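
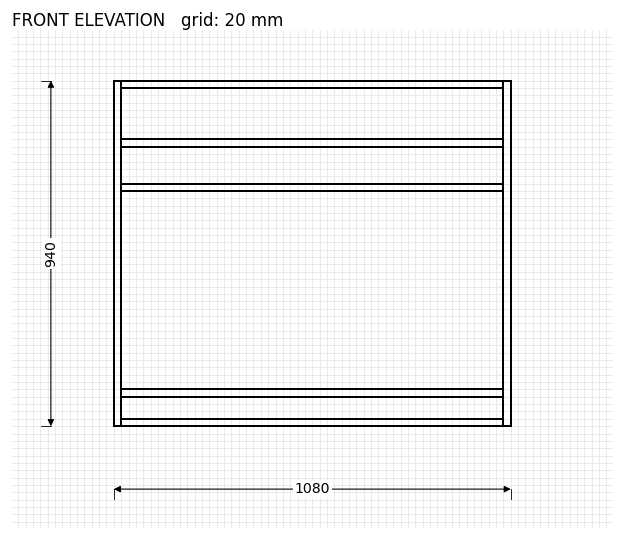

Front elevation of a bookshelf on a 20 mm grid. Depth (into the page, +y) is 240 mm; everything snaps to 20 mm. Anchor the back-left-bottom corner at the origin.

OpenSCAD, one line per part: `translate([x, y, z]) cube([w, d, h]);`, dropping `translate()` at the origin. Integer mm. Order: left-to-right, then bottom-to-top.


cube([20, 240, 940]);
translate([20, 0, 0]) cube([1040, 240, 20]);
translate([20, 0, 80]) cube([1040, 240, 20]);
translate([20, 0, 640]) cube([1040, 240, 20]);
translate([20, 0, 760]) cube([1040, 240, 20]);
translate([20, 0, 920]) cube([1040, 240, 20]);
translate([1060, 0, 0]) cube([20, 240, 940]);


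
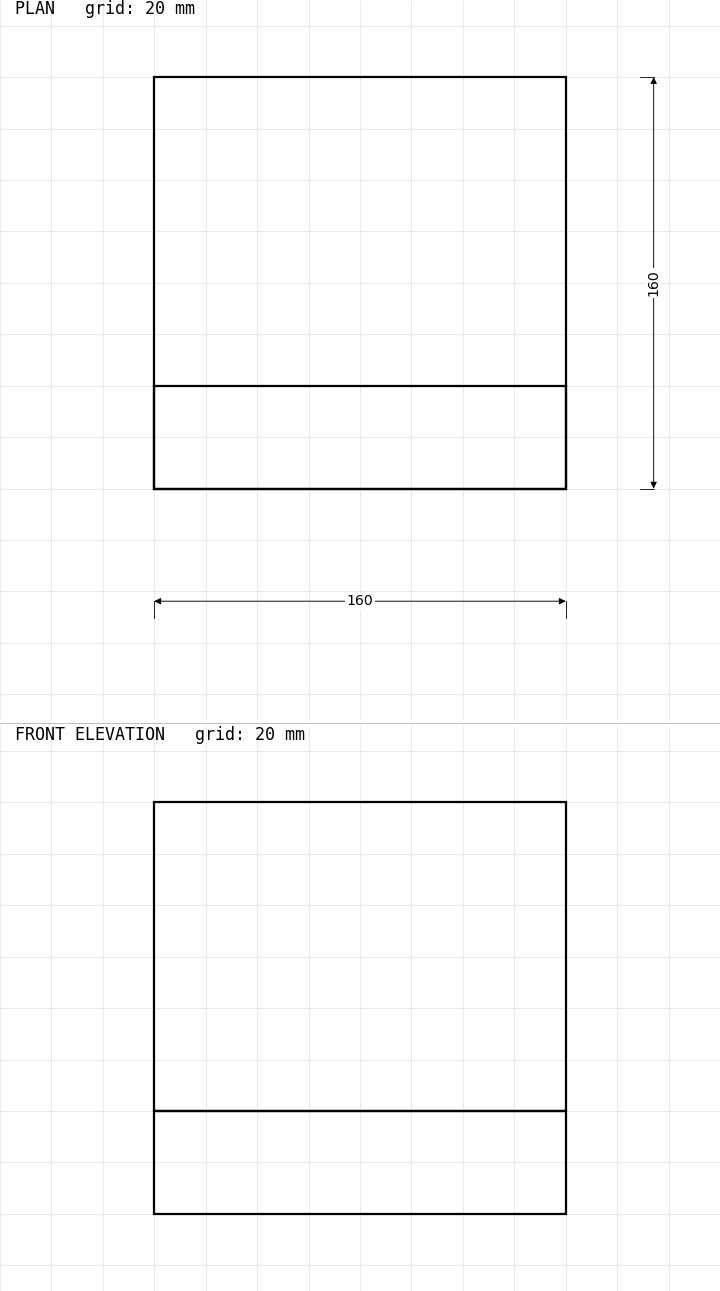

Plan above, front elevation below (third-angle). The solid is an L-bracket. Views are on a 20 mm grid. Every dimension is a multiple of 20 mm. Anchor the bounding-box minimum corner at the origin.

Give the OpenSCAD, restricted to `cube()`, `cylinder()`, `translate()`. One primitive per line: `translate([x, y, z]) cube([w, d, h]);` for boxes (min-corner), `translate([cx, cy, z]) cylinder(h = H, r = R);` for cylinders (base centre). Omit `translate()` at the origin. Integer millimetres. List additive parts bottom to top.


cube([160, 160, 40]);
translate([0, 0, 40]) cube([160, 40, 120]);


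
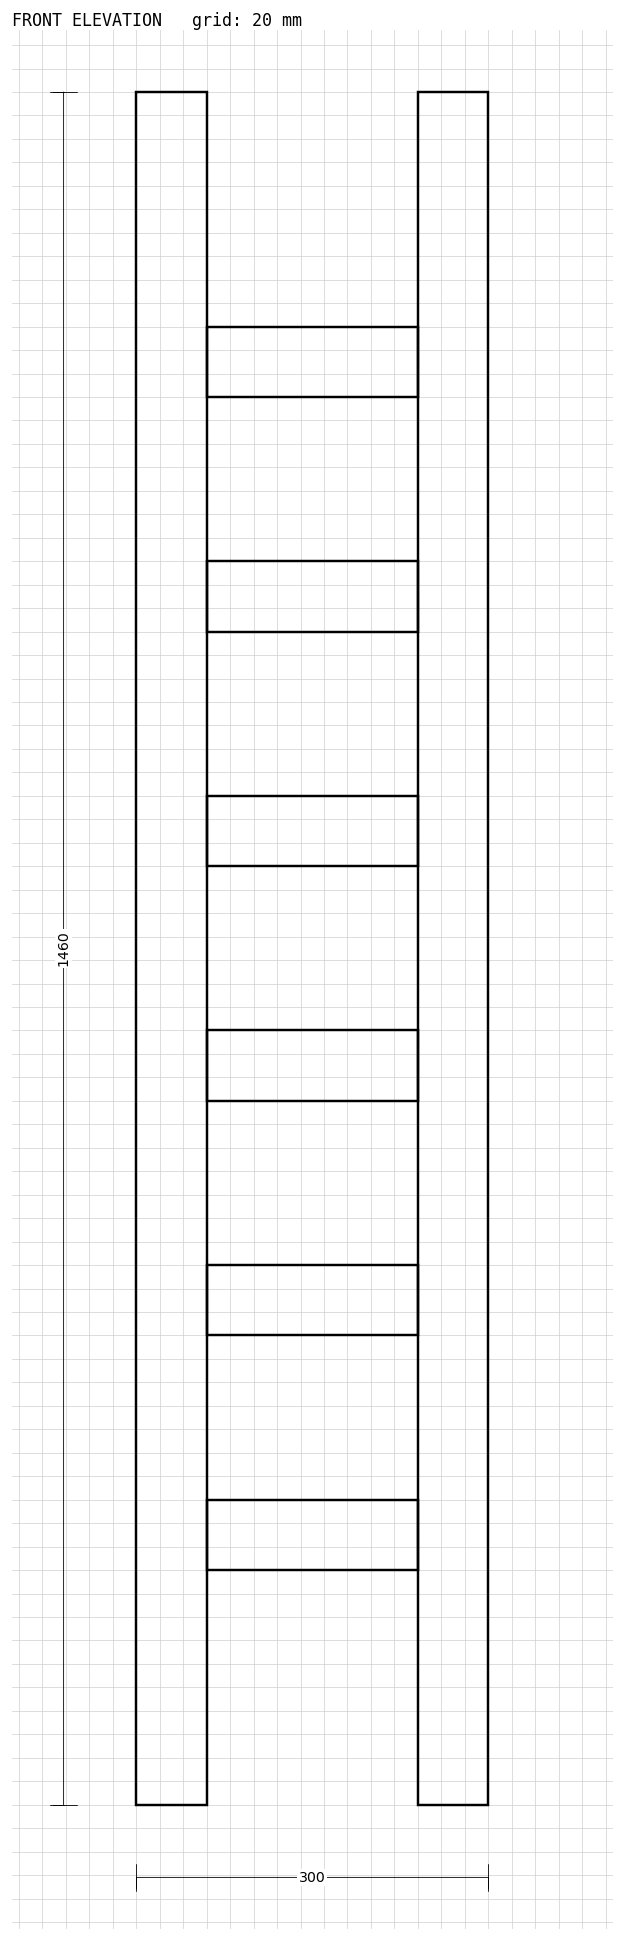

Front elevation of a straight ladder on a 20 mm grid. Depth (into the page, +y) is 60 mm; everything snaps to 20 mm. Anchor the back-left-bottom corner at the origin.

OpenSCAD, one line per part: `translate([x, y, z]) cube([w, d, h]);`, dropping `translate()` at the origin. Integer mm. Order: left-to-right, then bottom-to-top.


cube([60, 60, 1460]);
translate([60, 0, 200]) cube([180, 60, 60]);
translate([60, 0, 400]) cube([180, 60, 60]);
translate([60, 0, 600]) cube([180, 60, 60]);
translate([60, 0, 800]) cube([180, 60, 60]);
translate([60, 0, 1000]) cube([180, 60, 60]);
translate([60, 0, 1200]) cube([180, 60, 60]);
translate([240, 0, 0]) cube([60, 60, 1460]);


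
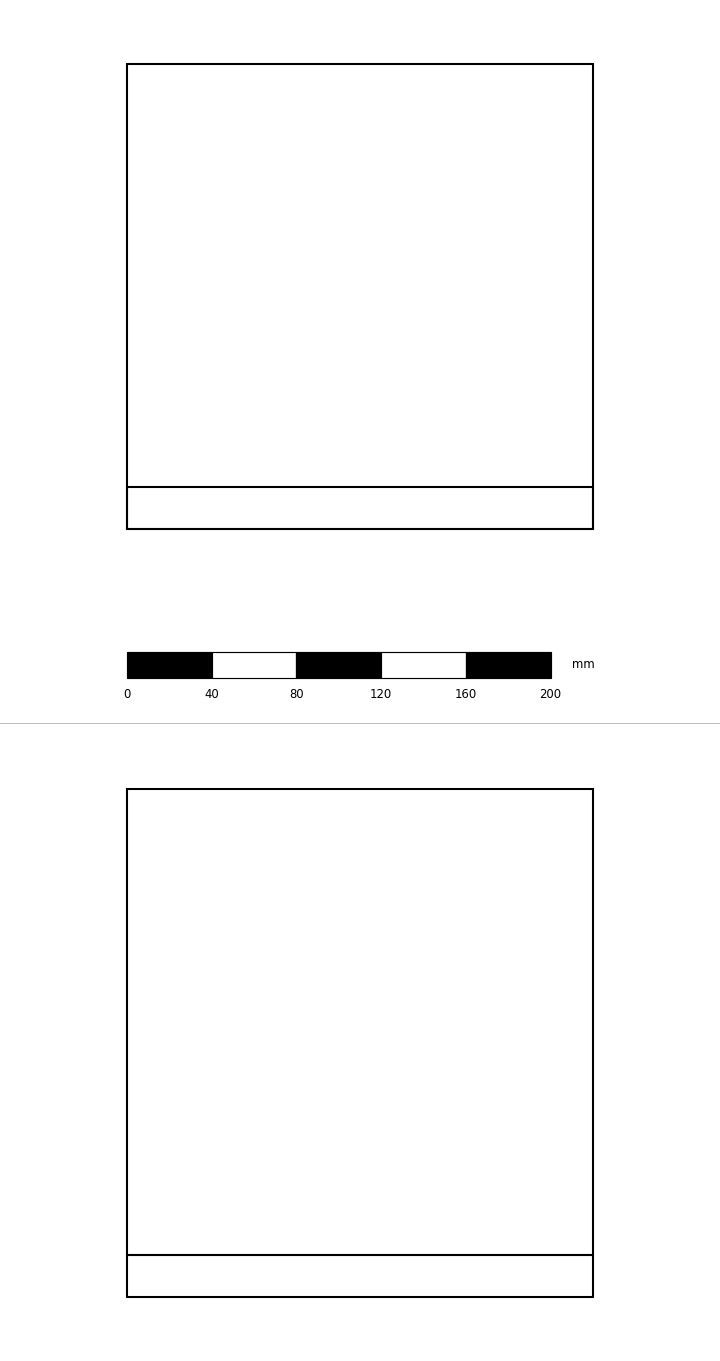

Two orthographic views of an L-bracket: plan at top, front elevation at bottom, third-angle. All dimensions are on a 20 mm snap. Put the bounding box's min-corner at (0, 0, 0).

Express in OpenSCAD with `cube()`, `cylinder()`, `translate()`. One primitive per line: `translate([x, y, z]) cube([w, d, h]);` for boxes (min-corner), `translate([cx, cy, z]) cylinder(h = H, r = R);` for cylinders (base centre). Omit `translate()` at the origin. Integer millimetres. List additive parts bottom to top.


cube([220, 220, 20]);
translate([0, 0, 20]) cube([220, 20, 220]);


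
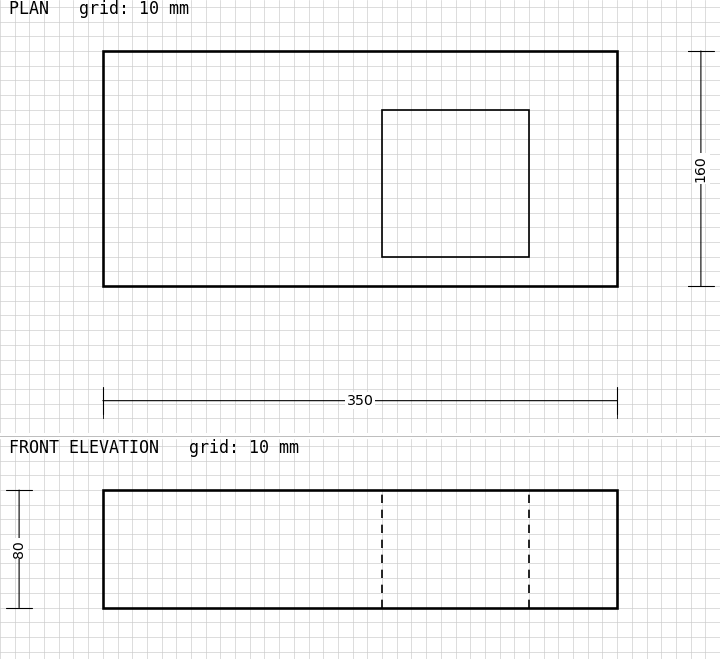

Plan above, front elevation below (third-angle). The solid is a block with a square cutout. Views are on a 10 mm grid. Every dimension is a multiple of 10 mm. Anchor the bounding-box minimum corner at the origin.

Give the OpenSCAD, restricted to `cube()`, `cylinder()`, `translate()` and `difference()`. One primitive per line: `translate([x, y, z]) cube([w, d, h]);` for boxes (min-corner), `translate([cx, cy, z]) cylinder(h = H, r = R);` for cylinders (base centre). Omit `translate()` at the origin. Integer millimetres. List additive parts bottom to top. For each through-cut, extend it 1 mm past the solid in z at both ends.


difference() {
  cube([350, 160, 80]);
  translate([190, 20, -1]) cube([100, 100, 82]);
}


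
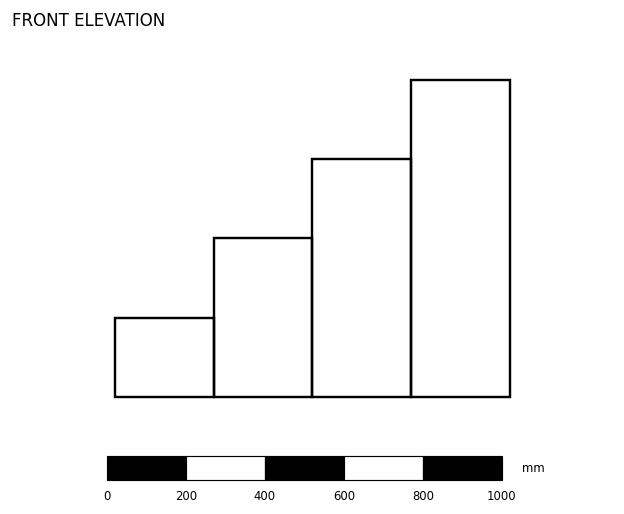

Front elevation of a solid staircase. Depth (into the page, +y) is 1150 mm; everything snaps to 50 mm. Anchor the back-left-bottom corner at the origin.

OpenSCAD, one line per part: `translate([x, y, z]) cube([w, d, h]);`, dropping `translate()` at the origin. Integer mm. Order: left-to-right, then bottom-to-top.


cube([250, 1150, 200]);
translate([250, 0, 0]) cube([250, 1150, 400]);
translate([500, 0, 0]) cube([250, 1150, 600]);
translate([750, 0, 0]) cube([250, 1150, 800]);


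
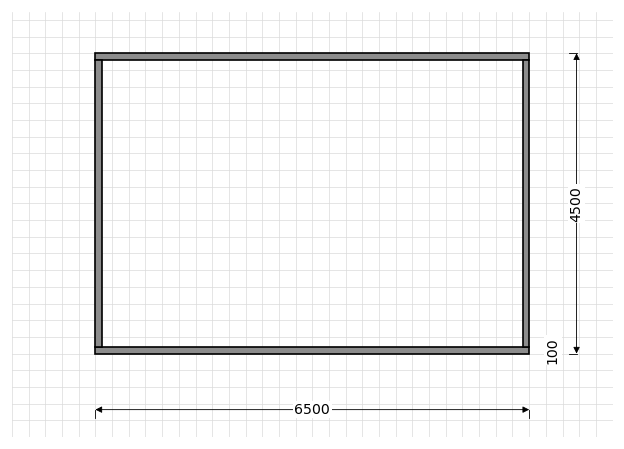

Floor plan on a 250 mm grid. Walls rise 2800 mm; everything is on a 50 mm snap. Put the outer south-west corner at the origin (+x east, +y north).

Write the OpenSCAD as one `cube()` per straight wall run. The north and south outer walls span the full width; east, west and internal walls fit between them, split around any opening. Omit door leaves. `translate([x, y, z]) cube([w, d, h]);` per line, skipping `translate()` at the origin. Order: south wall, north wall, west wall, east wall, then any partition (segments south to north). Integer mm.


cube([6500, 100, 2800]);
translate([0, 4400, 0]) cube([6500, 100, 2800]);
translate([0, 100, 0]) cube([100, 4300, 2800]);
translate([6400, 100, 0]) cube([100, 4300, 2800]);


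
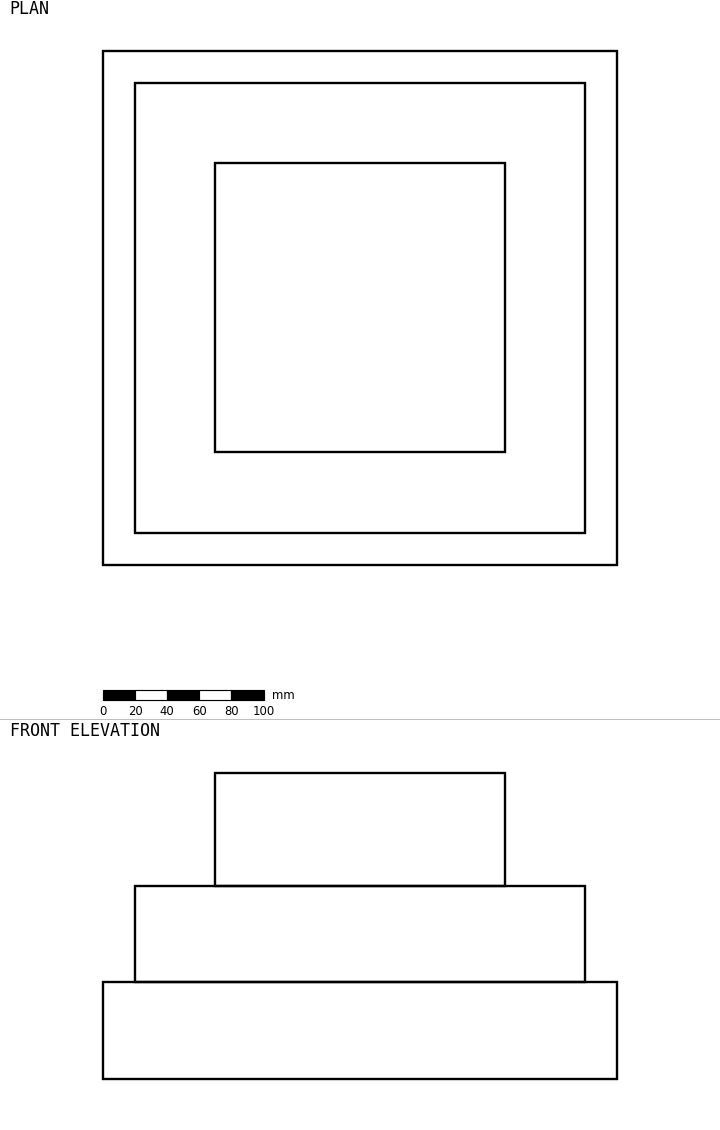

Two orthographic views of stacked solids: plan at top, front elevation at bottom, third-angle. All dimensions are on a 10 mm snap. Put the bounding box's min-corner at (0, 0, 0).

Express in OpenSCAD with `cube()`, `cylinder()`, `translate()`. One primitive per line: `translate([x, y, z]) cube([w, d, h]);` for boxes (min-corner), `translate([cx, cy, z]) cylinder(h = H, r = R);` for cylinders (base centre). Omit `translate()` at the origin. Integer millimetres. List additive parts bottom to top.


cube([320, 320, 60]);
translate([20, 20, 60]) cube([280, 280, 60]);
translate([70, 70, 120]) cube([180, 180, 70]);


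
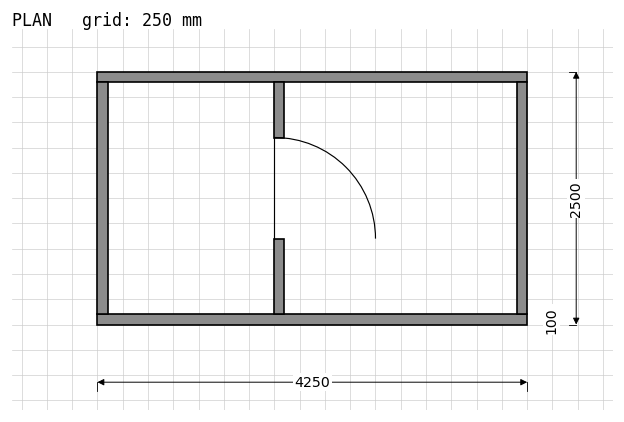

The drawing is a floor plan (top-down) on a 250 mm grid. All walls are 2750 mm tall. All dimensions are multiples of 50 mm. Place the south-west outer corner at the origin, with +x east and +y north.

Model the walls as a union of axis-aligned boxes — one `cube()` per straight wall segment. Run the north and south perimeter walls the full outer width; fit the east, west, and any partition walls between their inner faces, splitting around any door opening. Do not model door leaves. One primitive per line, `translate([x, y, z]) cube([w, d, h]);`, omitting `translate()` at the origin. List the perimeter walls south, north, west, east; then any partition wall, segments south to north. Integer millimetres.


cube([4250, 100, 2750]);
translate([0, 2400, 0]) cube([4250, 100, 2750]);
translate([0, 100, 0]) cube([100, 2300, 2750]);
translate([4150, 100, 0]) cube([100, 2300, 2750]);
translate([1750, 100, 0]) cube([100, 750, 2750]);
translate([1750, 1850, 0]) cube([100, 550, 2750]);


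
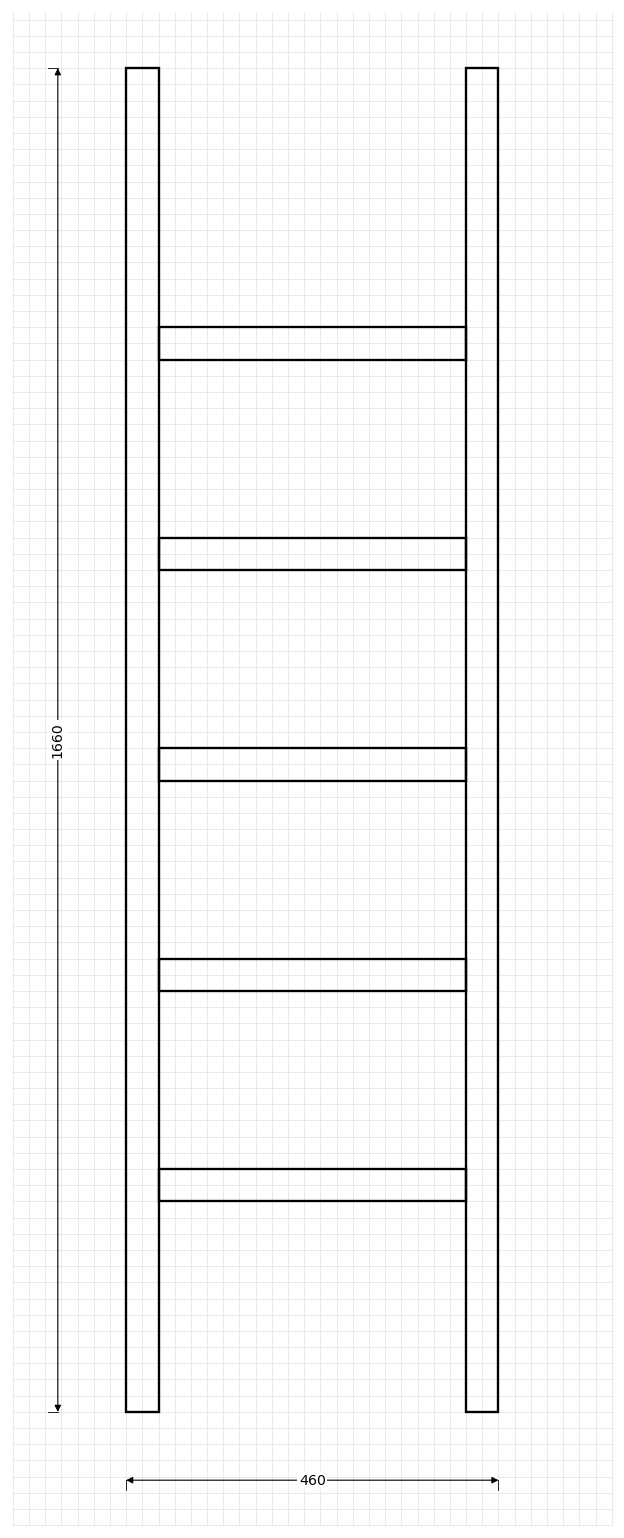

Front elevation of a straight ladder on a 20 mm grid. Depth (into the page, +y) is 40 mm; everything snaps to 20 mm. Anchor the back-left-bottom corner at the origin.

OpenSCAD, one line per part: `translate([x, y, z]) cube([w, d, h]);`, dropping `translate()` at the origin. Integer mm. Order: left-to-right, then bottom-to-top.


cube([40, 40, 1660]);
translate([40, 0, 260]) cube([380, 40, 40]);
translate([40, 0, 520]) cube([380, 40, 40]);
translate([40, 0, 780]) cube([380, 40, 40]);
translate([40, 0, 1040]) cube([380, 40, 40]);
translate([40, 0, 1300]) cube([380, 40, 40]);
translate([420, 0, 0]) cube([40, 40, 1660]);


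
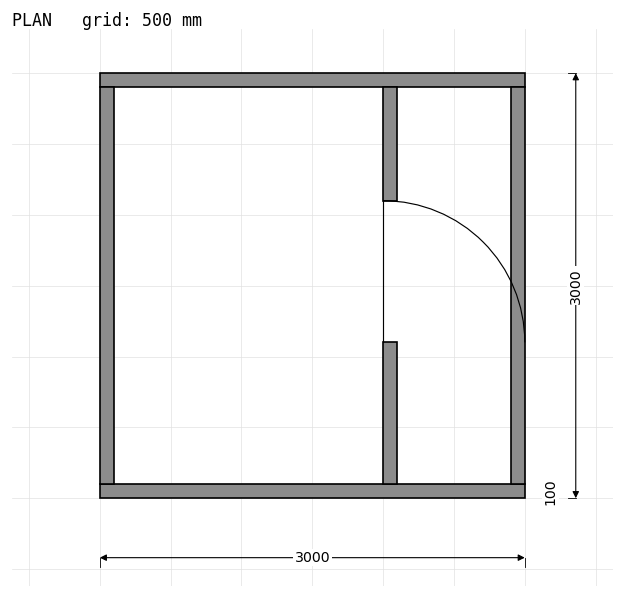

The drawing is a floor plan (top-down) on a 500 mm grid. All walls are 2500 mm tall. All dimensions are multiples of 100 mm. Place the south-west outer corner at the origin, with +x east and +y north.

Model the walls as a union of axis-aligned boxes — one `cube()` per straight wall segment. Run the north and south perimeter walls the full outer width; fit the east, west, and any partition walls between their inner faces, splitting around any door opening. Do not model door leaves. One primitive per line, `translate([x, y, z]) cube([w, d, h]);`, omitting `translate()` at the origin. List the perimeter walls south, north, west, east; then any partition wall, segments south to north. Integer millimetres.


cube([3000, 100, 2500]);
translate([0, 2900, 0]) cube([3000, 100, 2500]);
translate([0, 100, 0]) cube([100, 2800, 2500]);
translate([2900, 100, 0]) cube([100, 2800, 2500]);
translate([2000, 100, 0]) cube([100, 1000, 2500]);
translate([2000, 2100, 0]) cube([100, 800, 2500]);


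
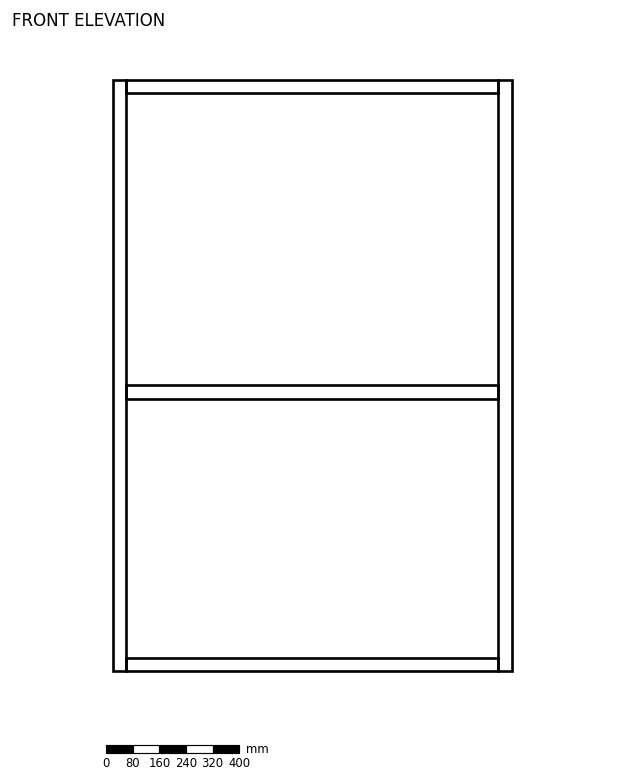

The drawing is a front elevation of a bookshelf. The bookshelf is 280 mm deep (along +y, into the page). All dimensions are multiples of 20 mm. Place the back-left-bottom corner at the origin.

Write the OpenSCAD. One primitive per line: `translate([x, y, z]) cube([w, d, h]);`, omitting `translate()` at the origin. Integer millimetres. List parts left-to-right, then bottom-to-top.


cube([40, 280, 1780]);
translate([40, 0, 0]) cube([1120, 280, 40]);
translate([40, 0, 820]) cube([1120, 280, 40]);
translate([40, 0, 1740]) cube([1120, 280, 40]);
translate([1160, 0, 0]) cube([40, 280, 1780]);


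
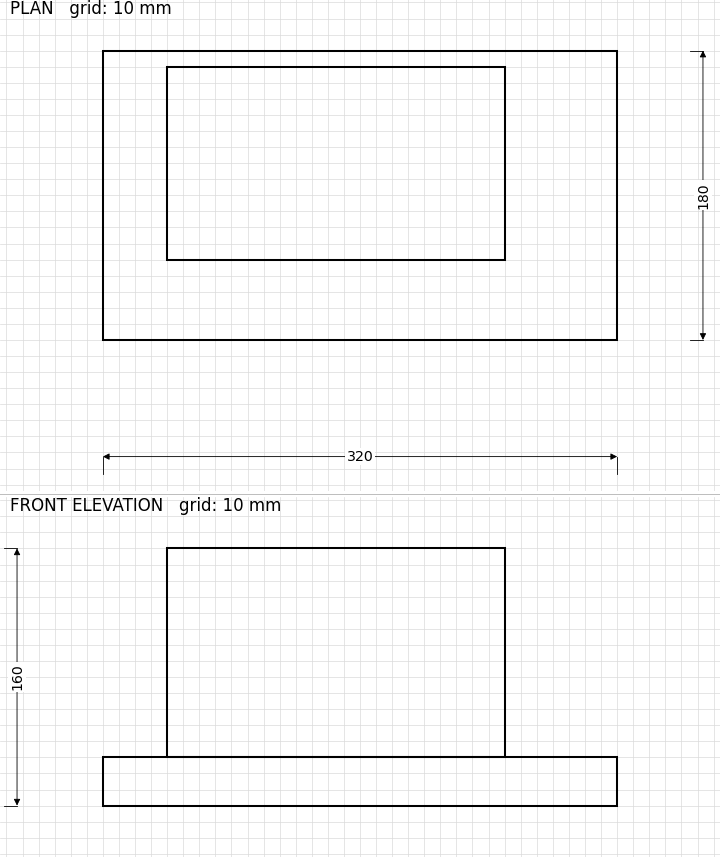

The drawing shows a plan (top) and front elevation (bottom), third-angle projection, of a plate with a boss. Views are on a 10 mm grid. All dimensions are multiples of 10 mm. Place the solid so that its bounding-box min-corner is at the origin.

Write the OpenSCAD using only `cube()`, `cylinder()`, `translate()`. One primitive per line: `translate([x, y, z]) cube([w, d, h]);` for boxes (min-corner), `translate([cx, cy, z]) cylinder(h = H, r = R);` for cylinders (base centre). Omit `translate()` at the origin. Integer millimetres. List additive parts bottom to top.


cube([320, 180, 30]);
translate([40, 50, 30]) cube([210, 120, 130]);


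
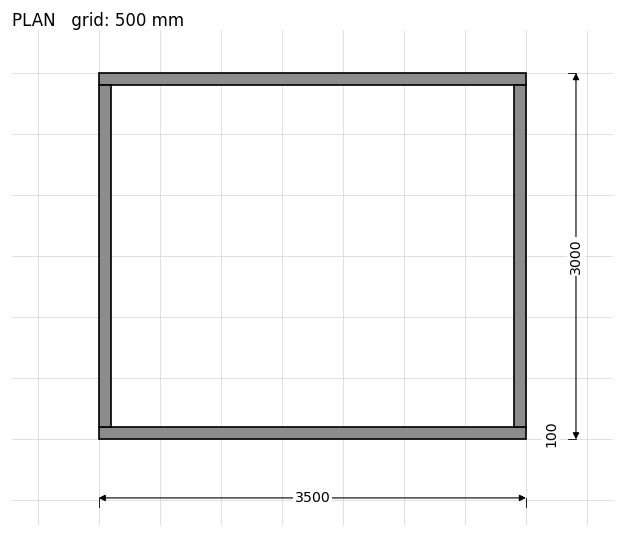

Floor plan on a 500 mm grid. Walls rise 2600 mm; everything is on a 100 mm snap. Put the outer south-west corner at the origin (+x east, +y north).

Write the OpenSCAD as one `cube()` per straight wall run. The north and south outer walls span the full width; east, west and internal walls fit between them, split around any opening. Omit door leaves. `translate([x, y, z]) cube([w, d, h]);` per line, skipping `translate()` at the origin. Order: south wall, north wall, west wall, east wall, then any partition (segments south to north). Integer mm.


cube([3500, 100, 2600]);
translate([0, 2900, 0]) cube([3500, 100, 2600]);
translate([0, 100, 0]) cube([100, 2800, 2600]);
translate([3400, 100, 0]) cube([100, 2800, 2600]);


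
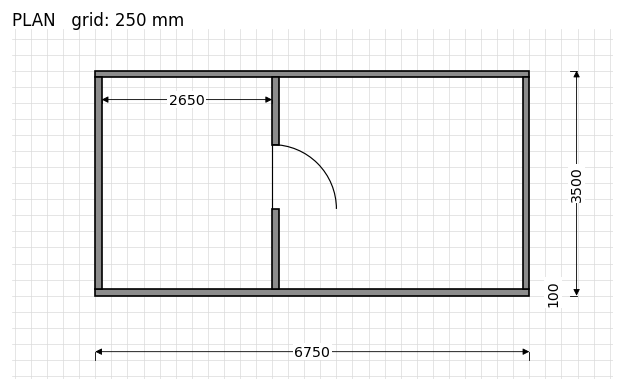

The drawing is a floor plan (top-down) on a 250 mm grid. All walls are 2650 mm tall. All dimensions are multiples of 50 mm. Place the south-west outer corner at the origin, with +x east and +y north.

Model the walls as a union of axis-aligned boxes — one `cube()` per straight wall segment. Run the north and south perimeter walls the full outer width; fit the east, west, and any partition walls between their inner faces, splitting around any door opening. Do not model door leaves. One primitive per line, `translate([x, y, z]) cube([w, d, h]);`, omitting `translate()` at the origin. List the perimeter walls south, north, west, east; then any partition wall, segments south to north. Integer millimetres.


cube([6750, 100, 2650]);
translate([0, 3400, 0]) cube([6750, 100, 2650]);
translate([0, 100, 0]) cube([100, 3300, 2650]);
translate([6650, 100, 0]) cube([100, 3300, 2650]);
translate([2750, 100, 0]) cube([100, 1250, 2650]);
translate([2750, 2350, 0]) cube([100, 1050, 2650]);


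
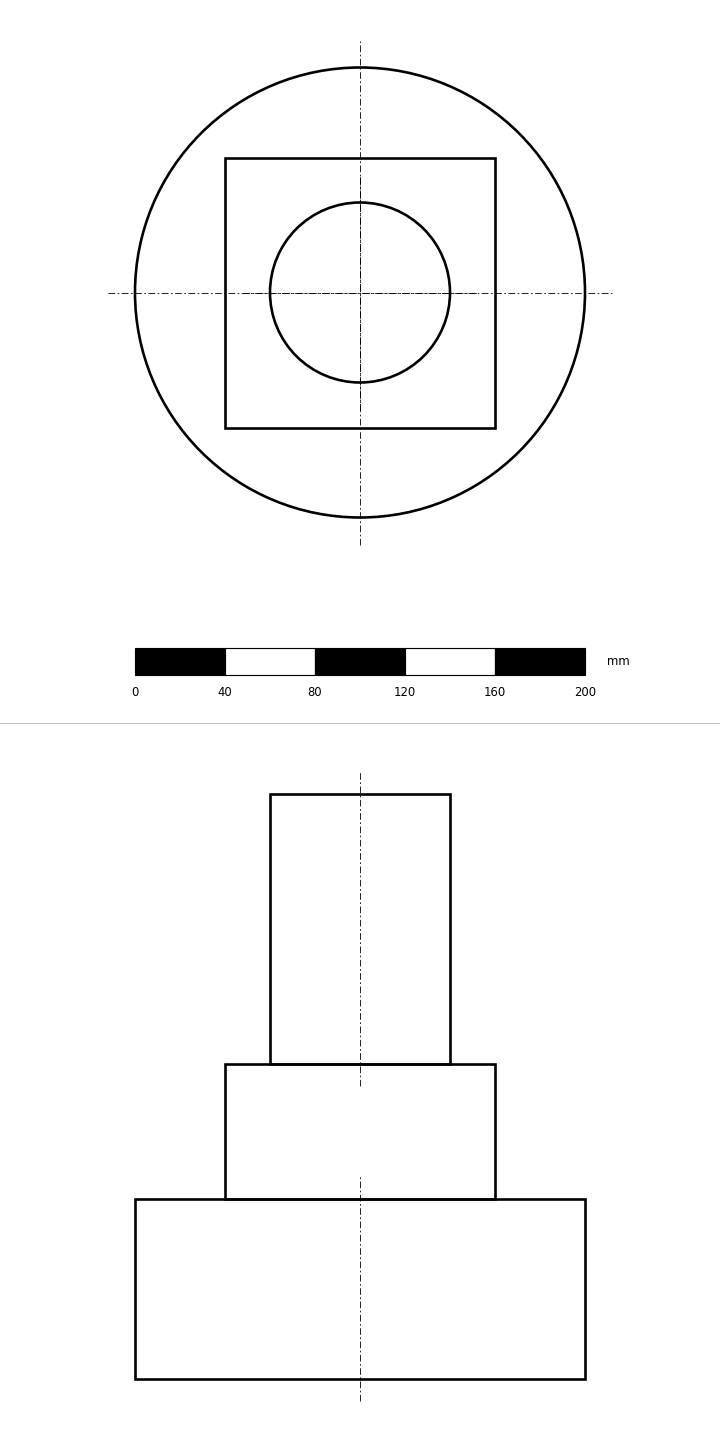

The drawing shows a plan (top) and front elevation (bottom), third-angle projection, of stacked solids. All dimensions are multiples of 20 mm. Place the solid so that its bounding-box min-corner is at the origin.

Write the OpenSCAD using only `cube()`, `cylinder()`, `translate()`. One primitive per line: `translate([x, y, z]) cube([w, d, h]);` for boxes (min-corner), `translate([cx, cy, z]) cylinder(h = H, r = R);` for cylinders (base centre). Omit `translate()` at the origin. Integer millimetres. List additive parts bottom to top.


translate([100, 100, 0]) cylinder(h = 80, r = 100);
translate([40, 40, 80]) cube([120, 120, 60]);
translate([100, 100, 140]) cylinder(h = 120, r = 40);


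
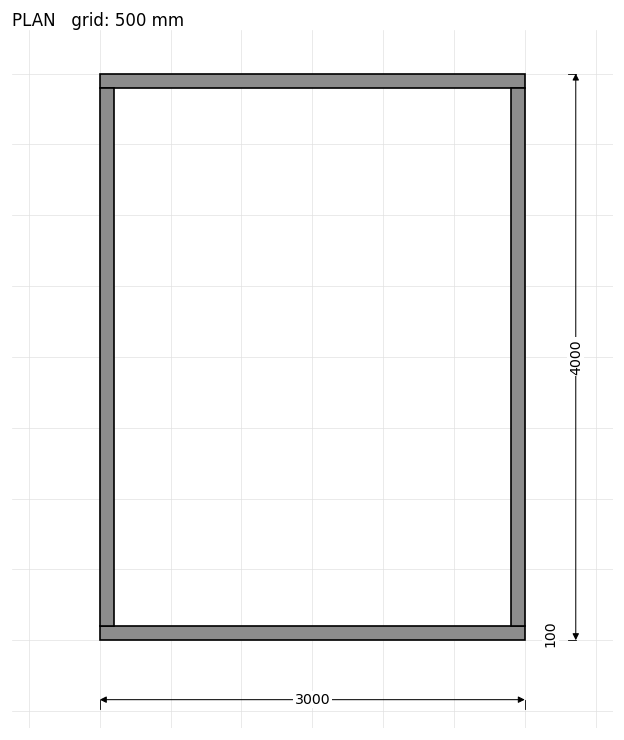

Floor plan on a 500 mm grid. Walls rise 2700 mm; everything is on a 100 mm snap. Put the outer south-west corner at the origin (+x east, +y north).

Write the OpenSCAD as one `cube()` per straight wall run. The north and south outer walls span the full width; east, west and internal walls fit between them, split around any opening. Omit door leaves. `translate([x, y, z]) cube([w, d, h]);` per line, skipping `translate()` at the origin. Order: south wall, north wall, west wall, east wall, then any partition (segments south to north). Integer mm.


cube([3000, 100, 2700]);
translate([0, 3900, 0]) cube([3000, 100, 2700]);
translate([0, 100, 0]) cube([100, 3800, 2700]);
translate([2900, 100, 0]) cube([100, 3800, 2700]);


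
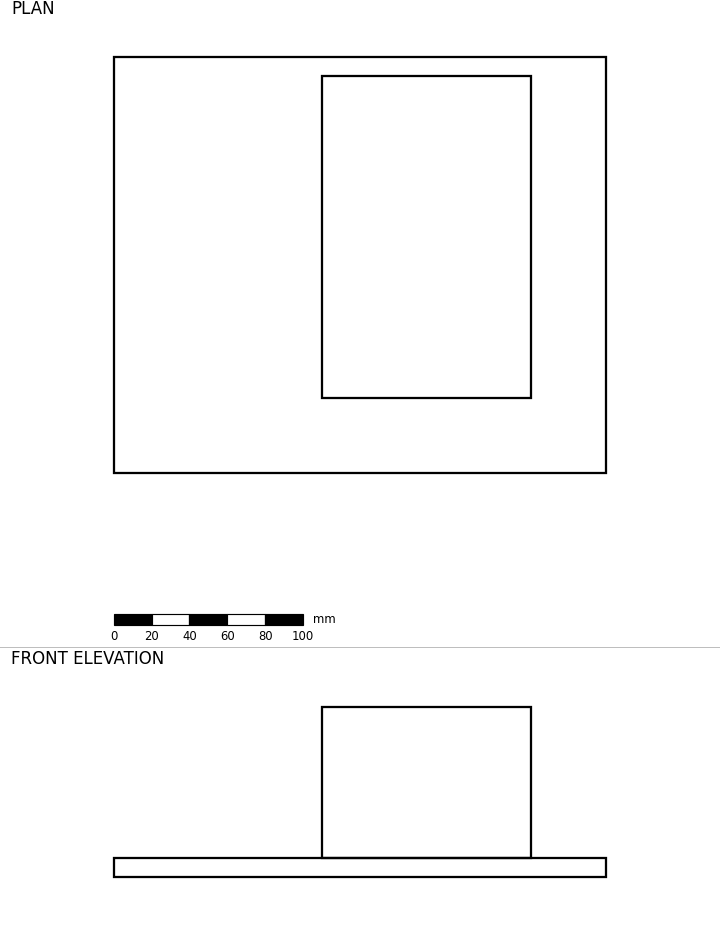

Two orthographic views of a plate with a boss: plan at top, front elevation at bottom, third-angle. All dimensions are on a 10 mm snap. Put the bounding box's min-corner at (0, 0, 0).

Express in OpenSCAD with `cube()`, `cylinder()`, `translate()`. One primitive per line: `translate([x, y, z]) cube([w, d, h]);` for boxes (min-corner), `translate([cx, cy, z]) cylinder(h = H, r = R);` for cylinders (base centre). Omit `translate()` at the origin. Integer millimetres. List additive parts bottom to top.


cube([260, 220, 10]);
translate([110, 40, 10]) cube([110, 170, 80]);


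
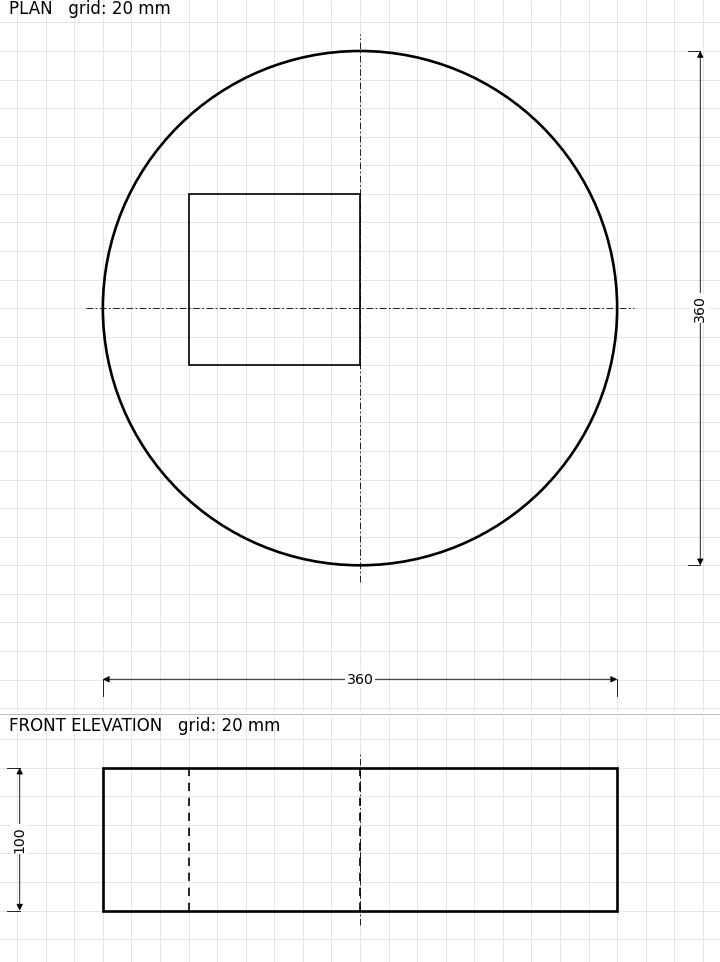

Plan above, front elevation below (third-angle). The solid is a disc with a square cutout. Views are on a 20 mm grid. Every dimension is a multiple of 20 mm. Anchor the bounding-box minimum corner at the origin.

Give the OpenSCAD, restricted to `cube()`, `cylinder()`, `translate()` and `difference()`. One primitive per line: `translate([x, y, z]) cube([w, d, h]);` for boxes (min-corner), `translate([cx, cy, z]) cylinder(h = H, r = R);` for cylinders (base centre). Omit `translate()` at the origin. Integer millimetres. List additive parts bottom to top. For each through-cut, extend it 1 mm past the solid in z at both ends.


difference() {
  translate([180, 180, 0]) cylinder(h = 100, r = 180);
  translate([60, 140, -1]) cube([120, 120, 102]);
}


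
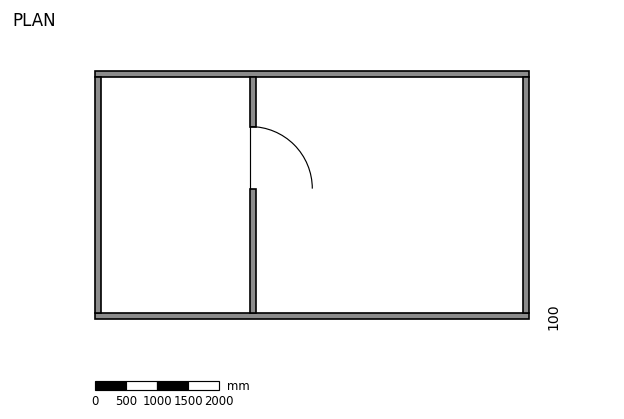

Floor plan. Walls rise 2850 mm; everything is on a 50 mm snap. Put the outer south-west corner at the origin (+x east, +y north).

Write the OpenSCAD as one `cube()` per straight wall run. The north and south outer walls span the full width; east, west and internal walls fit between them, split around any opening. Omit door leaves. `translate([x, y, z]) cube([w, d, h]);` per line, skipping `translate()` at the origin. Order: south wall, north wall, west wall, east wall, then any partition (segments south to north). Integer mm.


cube([7000, 100, 2850]);
translate([0, 3900, 0]) cube([7000, 100, 2850]);
translate([0, 100, 0]) cube([100, 3800, 2850]);
translate([6900, 100, 0]) cube([100, 3800, 2850]);
translate([2500, 100, 0]) cube([100, 2000, 2850]);
translate([2500, 3100, 0]) cube([100, 800, 2850]);


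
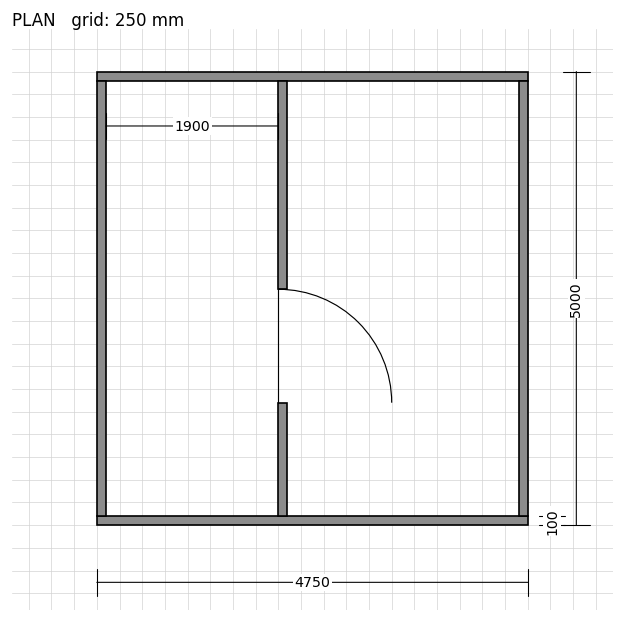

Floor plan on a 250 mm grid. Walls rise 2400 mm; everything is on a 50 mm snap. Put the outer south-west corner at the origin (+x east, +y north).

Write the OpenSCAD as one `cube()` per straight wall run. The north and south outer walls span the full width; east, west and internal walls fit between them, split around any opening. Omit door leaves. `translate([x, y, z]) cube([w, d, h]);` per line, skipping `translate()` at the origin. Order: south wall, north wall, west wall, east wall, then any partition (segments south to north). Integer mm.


cube([4750, 100, 2400]);
translate([0, 4900, 0]) cube([4750, 100, 2400]);
translate([0, 100, 0]) cube([100, 4800, 2400]);
translate([4650, 100, 0]) cube([100, 4800, 2400]);
translate([2000, 100, 0]) cube([100, 1250, 2400]);
translate([2000, 2600, 0]) cube([100, 2300, 2400]);


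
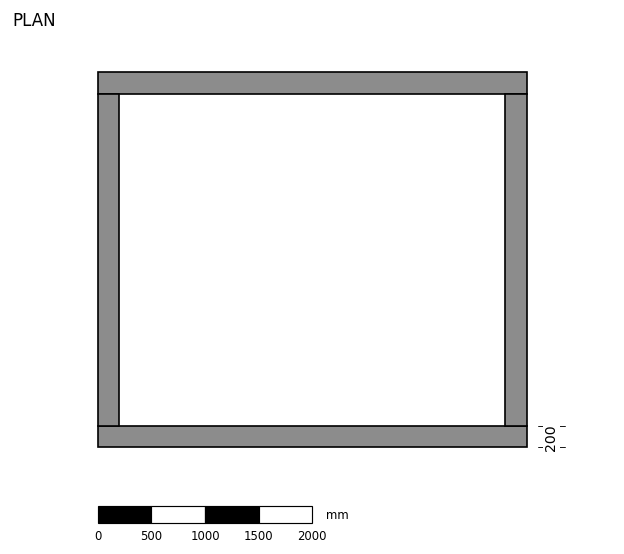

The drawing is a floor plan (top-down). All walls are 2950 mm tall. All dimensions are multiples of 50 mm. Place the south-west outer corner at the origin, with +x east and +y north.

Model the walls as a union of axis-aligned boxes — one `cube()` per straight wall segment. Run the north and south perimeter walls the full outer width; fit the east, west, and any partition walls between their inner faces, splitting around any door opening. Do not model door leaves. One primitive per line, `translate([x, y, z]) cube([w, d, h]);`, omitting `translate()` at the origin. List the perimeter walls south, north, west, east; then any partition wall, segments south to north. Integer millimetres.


cube([4000, 200, 2950]);
translate([0, 3300, 0]) cube([4000, 200, 2950]);
translate([0, 200, 0]) cube([200, 3100, 2950]);
translate([3800, 200, 0]) cube([200, 3100, 2950]);


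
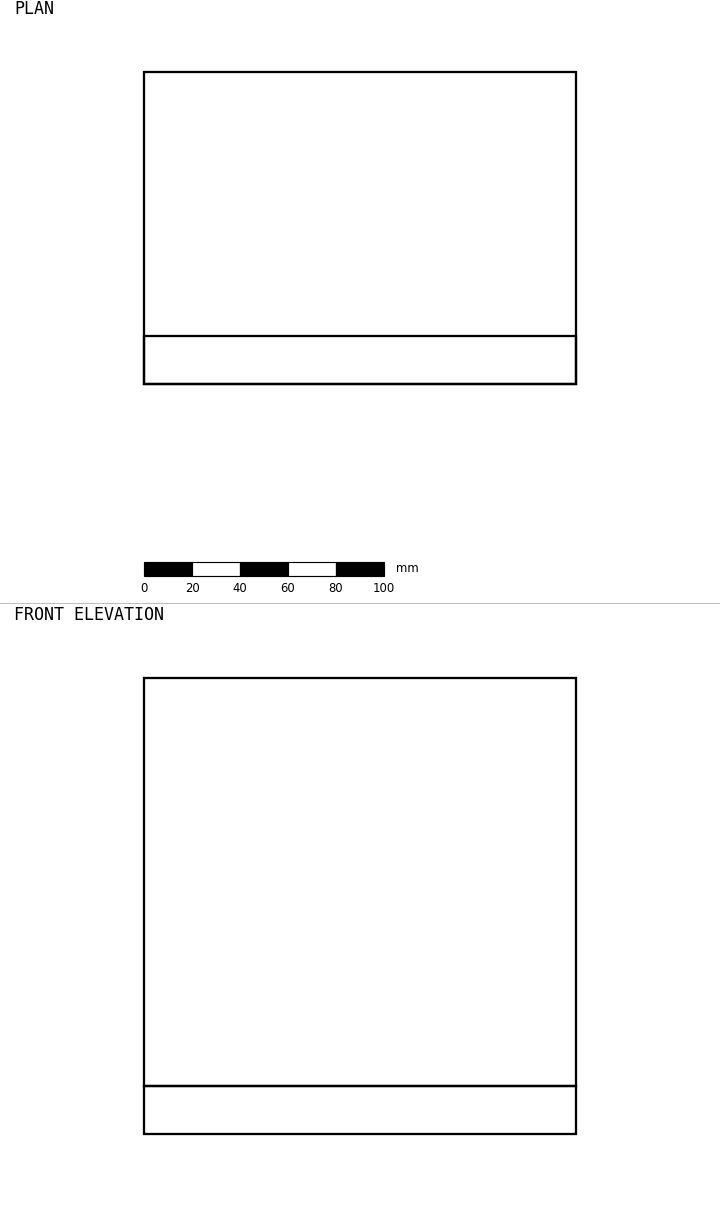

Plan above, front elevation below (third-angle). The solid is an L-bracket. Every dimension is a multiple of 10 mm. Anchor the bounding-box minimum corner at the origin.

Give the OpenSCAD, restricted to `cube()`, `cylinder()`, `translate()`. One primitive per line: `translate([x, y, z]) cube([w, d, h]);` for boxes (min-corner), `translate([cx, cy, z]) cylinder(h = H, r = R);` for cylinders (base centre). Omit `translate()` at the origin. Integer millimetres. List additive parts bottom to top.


cube([180, 130, 20]);
translate([0, 0, 20]) cube([180, 20, 170]);


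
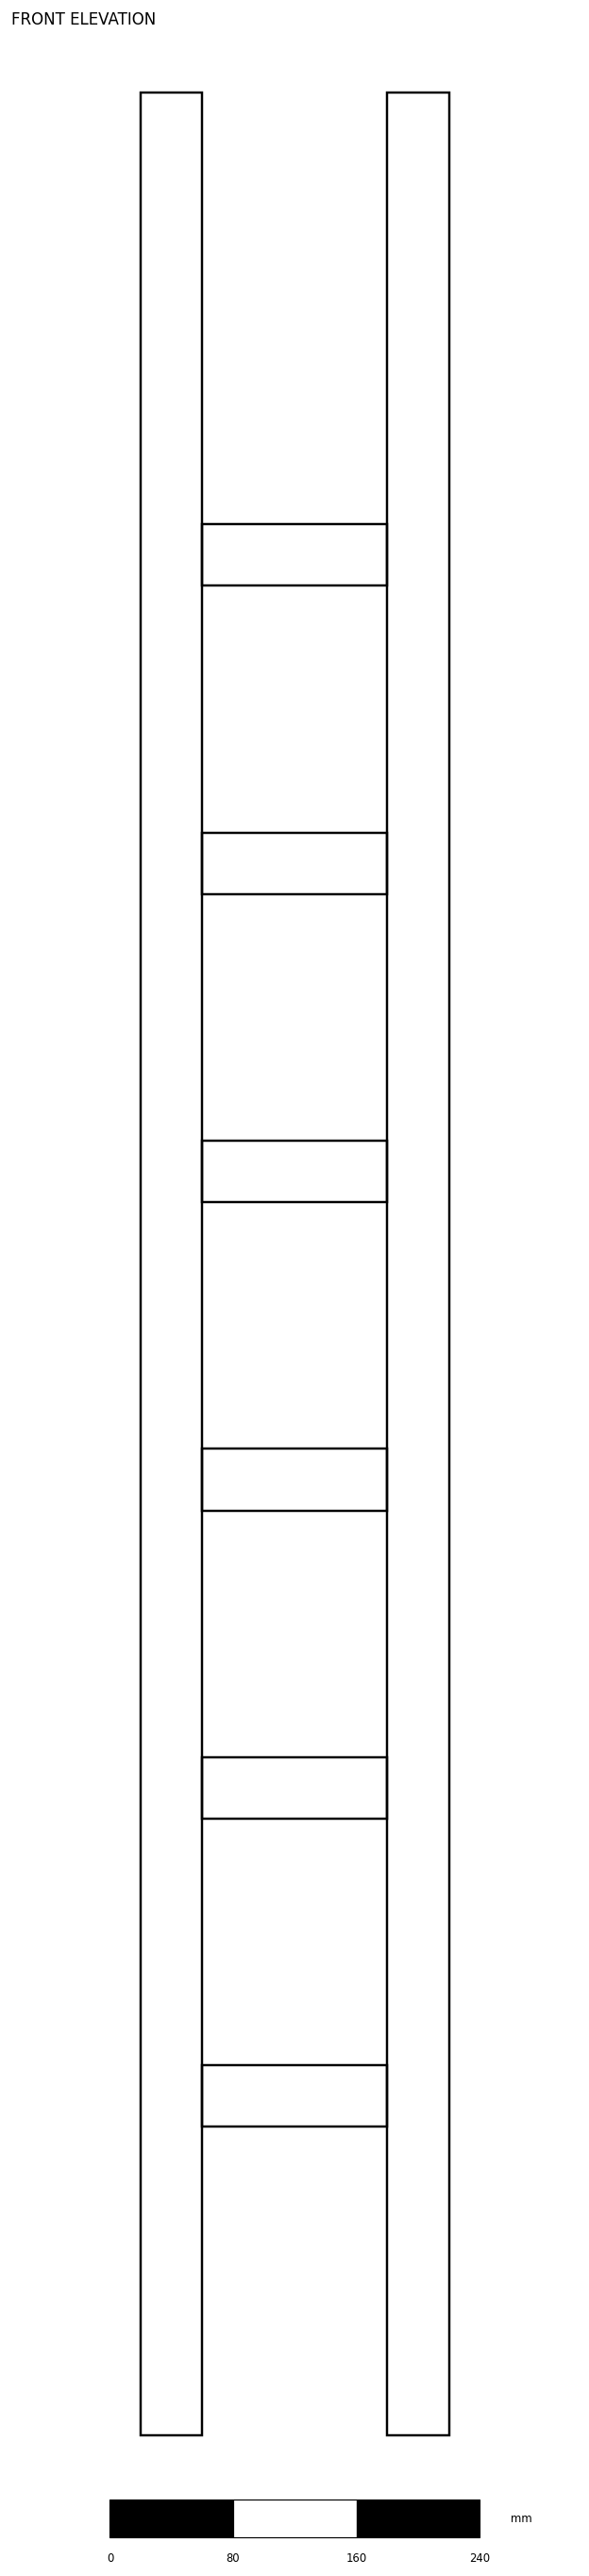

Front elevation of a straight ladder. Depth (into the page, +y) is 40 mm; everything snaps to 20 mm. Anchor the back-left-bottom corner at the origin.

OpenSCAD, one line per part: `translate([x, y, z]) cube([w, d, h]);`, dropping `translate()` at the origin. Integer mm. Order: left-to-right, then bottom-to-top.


cube([40, 40, 1520]);
translate([40, 0, 200]) cube([120, 40, 40]);
translate([40, 0, 400]) cube([120, 40, 40]);
translate([40, 0, 600]) cube([120, 40, 40]);
translate([40, 0, 800]) cube([120, 40, 40]);
translate([40, 0, 1000]) cube([120, 40, 40]);
translate([40, 0, 1200]) cube([120, 40, 40]);
translate([160, 0, 0]) cube([40, 40, 1520]);


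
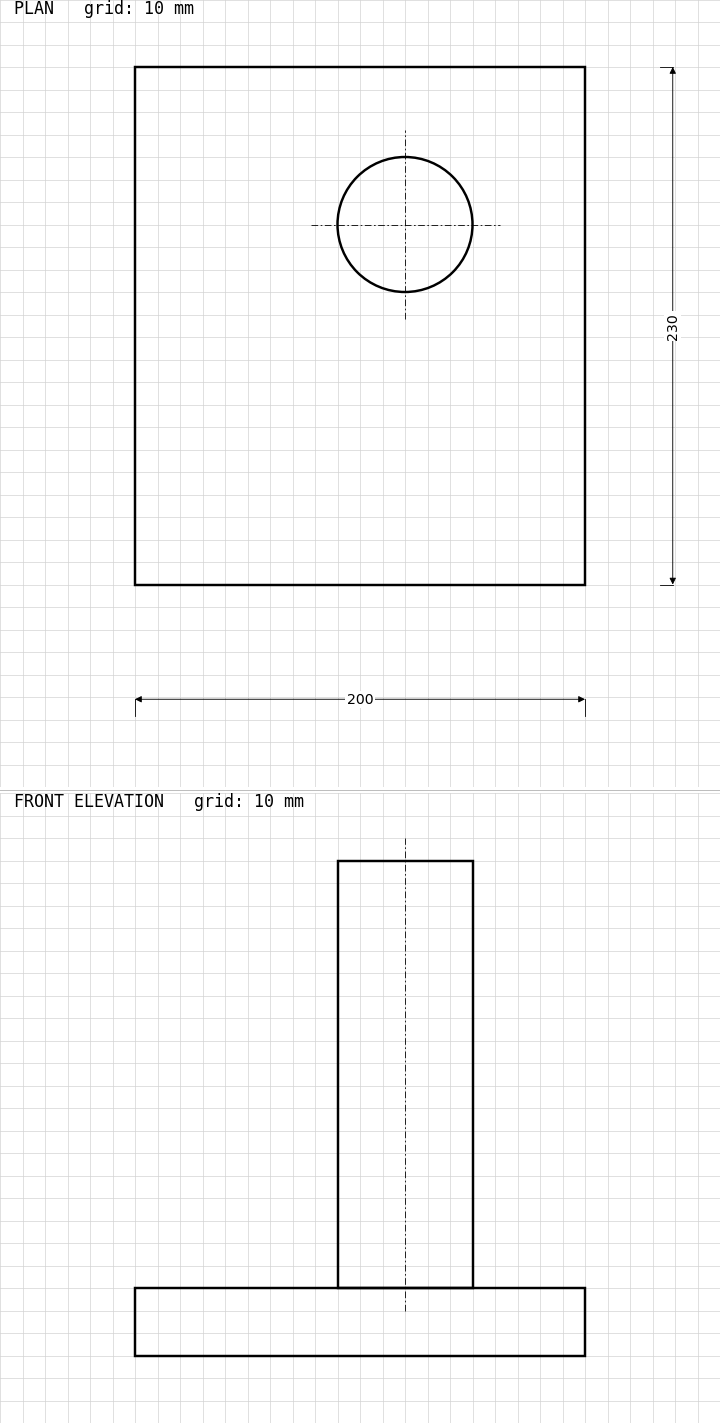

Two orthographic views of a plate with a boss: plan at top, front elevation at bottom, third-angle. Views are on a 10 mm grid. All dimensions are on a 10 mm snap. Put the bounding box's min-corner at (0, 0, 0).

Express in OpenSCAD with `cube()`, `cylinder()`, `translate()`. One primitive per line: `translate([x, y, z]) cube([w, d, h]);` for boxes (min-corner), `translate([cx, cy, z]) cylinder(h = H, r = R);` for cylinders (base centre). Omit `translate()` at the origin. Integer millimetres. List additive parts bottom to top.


cube([200, 230, 30]);
translate([120, 160, 30]) cylinder(h = 190, r = 30);


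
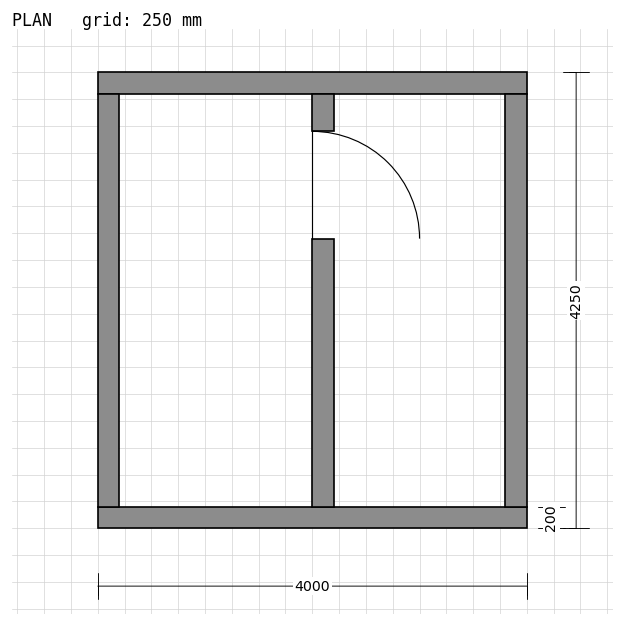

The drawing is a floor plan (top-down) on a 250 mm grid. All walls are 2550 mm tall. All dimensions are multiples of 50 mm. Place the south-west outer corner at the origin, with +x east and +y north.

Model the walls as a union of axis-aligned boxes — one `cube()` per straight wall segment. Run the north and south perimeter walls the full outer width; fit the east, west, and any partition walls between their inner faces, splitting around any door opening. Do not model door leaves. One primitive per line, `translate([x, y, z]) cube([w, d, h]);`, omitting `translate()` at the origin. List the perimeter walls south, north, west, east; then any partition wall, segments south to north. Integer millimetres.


cube([4000, 200, 2550]);
translate([0, 4050, 0]) cube([4000, 200, 2550]);
translate([0, 200, 0]) cube([200, 3850, 2550]);
translate([3800, 200, 0]) cube([200, 3850, 2550]);
translate([2000, 200, 0]) cube([200, 2500, 2550]);
translate([2000, 3700, 0]) cube([200, 350, 2550]);


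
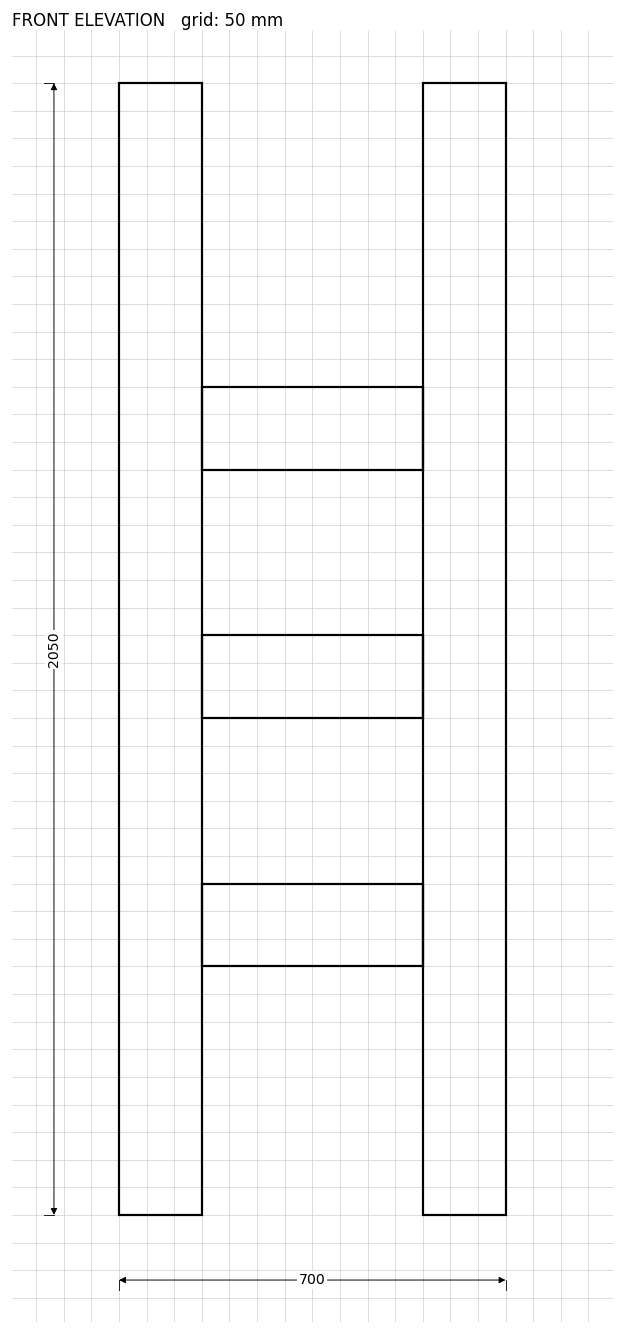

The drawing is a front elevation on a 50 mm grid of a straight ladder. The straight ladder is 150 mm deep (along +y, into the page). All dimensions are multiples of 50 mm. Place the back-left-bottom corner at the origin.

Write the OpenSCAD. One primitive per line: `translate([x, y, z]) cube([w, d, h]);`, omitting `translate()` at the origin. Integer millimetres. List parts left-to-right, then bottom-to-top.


cube([150, 150, 2050]);
translate([150, 0, 450]) cube([400, 150, 150]);
translate([150, 0, 900]) cube([400, 150, 150]);
translate([150, 0, 1350]) cube([400, 150, 150]);
translate([550, 0, 0]) cube([150, 150, 2050]);


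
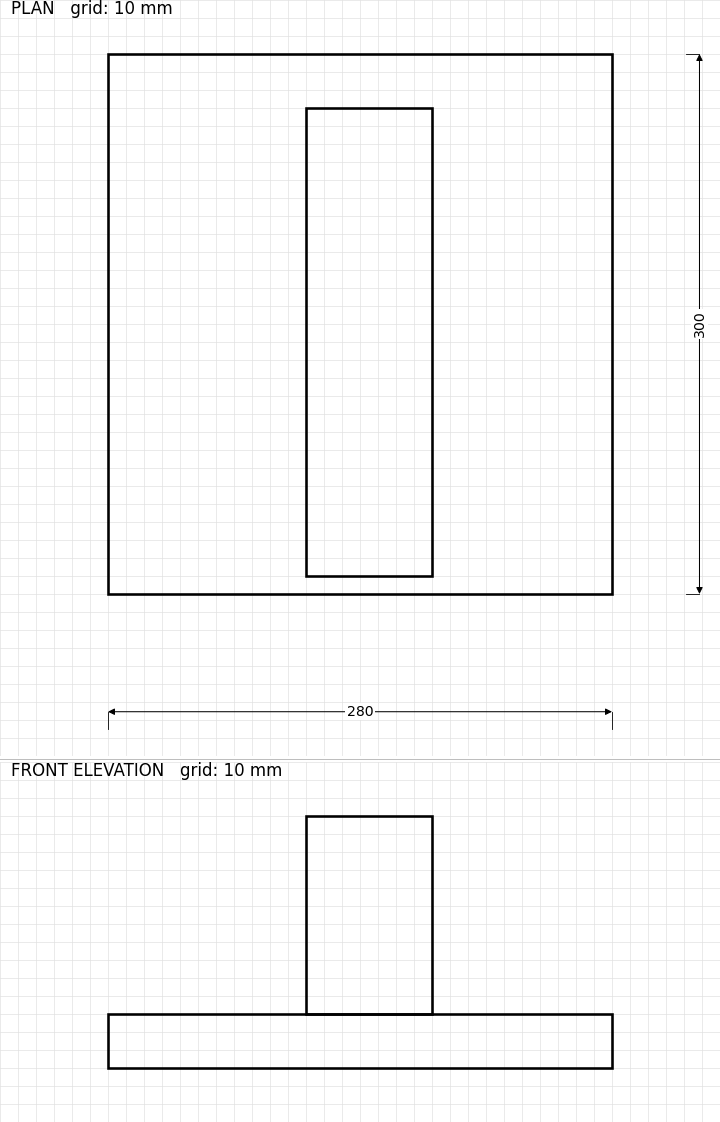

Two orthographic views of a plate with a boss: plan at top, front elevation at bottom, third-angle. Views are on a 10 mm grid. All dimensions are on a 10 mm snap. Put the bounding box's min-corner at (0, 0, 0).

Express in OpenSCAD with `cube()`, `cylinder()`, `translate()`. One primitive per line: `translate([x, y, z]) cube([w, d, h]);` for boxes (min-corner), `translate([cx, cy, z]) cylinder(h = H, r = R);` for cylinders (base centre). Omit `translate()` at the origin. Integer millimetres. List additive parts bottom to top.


cube([280, 300, 30]);
translate([110, 10, 30]) cube([70, 260, 110]);


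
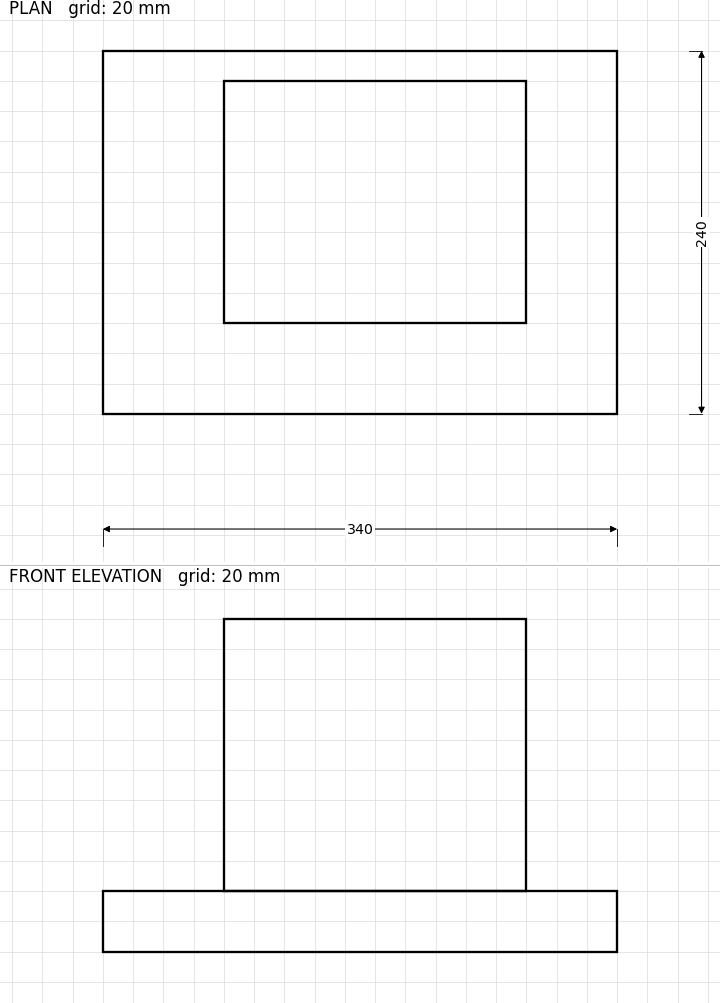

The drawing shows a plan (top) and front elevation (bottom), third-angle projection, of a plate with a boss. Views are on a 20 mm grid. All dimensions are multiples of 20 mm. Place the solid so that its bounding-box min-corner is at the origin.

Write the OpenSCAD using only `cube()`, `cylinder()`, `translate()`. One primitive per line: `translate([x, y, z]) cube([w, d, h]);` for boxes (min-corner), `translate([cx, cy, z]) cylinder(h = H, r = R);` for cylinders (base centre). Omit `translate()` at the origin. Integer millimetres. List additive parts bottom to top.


cube([340, 240, 40]);
translate([80, 60, 40]) cube([200, 160, 180]);


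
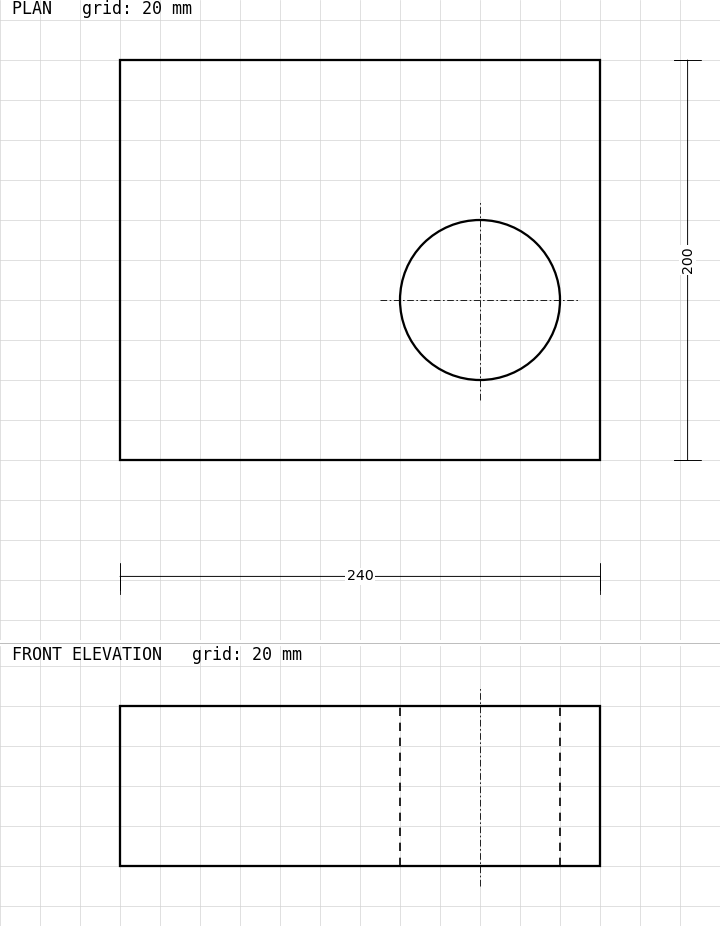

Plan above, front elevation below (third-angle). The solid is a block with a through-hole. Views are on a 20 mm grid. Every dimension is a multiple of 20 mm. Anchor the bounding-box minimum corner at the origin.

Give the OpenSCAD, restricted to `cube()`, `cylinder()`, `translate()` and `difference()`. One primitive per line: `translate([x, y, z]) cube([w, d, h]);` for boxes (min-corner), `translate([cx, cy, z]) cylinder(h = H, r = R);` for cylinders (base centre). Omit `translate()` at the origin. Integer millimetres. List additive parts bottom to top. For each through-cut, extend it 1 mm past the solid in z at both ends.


difference() {
  cube([240, 200, 80]);
  translate([180, 80, -1]) cylinder(h = 82, r = 40);
}


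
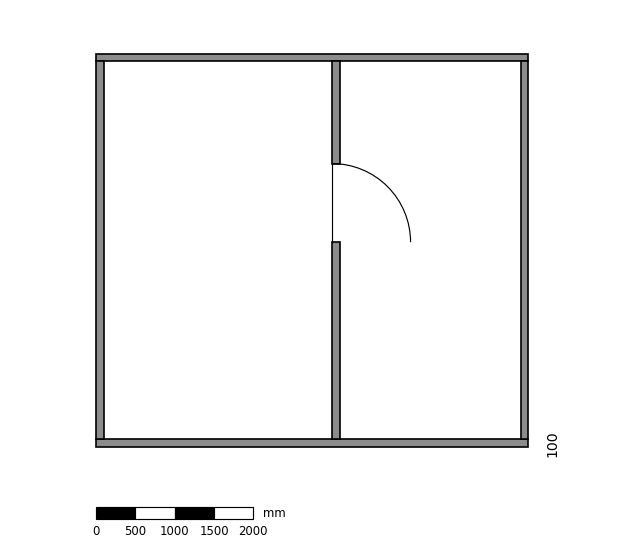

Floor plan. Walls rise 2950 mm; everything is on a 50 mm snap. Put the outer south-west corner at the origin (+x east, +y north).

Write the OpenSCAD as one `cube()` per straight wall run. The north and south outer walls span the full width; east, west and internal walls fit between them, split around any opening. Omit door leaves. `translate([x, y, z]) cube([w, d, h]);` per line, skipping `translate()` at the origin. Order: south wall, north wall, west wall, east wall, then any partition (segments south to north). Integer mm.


cube([5500, 100, 2950]);
translate([0, 4900, 0]) cube([5500, 100, 2950]);
translate([0, 100, 0]) cube([100, 4800, 2950]);
translate([5400, 100, 0]) cube([100, 4800, 2950]);
translate([3000, 100, 0]) cube([100, 2500, 2950]);
translate([3000, 3600, 0]) cube([100, 1300, 2950]);


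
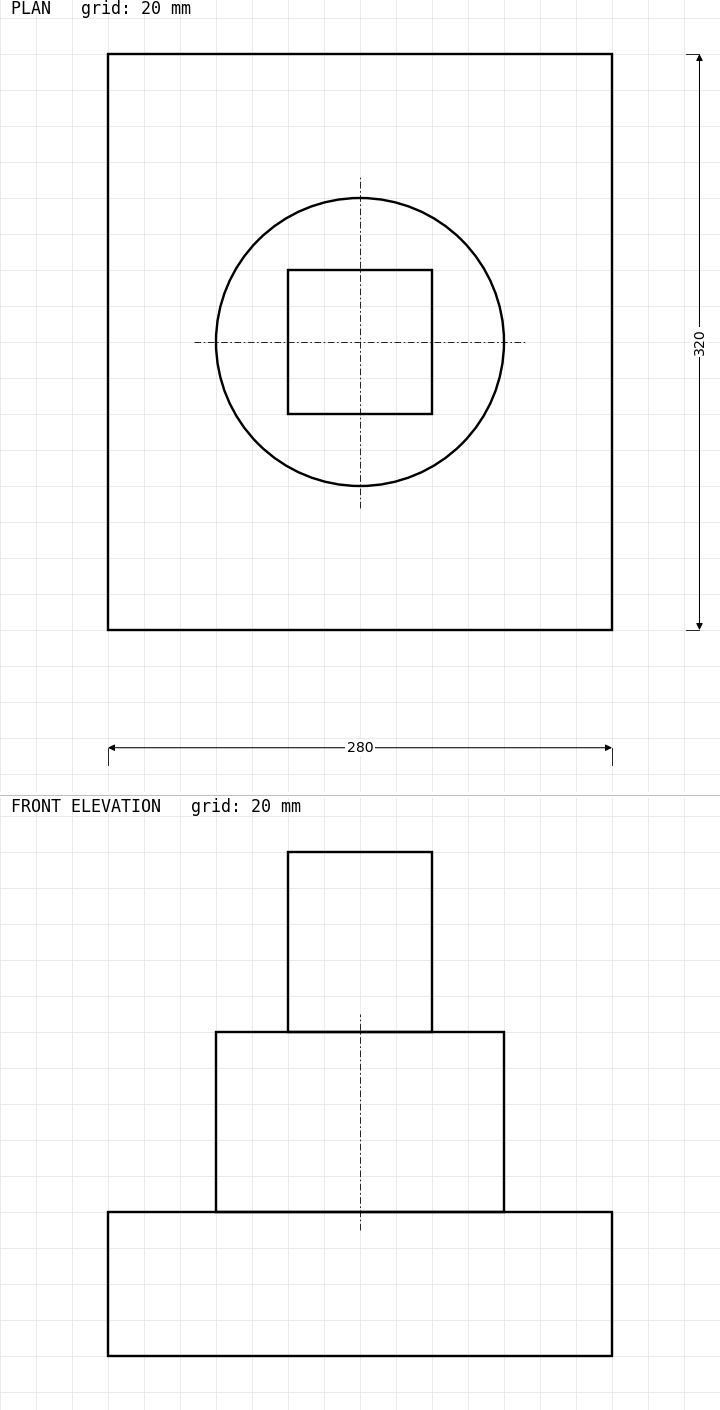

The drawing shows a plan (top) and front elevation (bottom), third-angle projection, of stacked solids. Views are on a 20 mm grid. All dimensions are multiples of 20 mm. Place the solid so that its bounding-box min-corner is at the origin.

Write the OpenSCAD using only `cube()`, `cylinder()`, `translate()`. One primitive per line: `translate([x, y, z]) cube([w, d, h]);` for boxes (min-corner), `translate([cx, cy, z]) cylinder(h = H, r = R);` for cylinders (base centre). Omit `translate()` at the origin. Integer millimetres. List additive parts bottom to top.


cube([280, 320, 80]);
translate([140, 160, 80]) cylinder(h = 100, r = 80);
translate([100, 120, 180]) cube([80, 80, 100]);


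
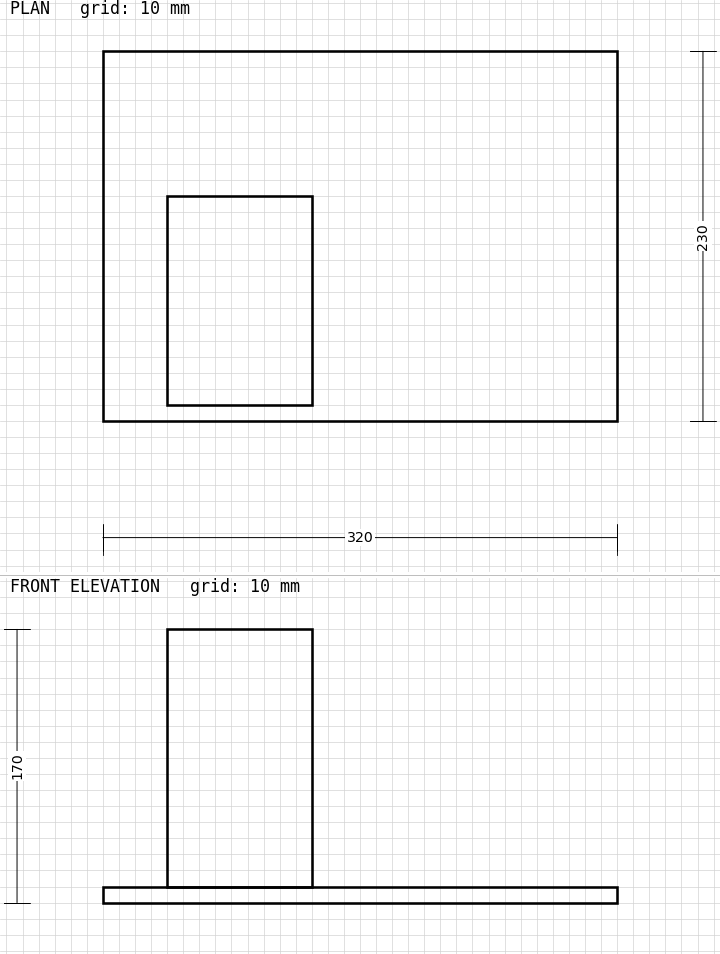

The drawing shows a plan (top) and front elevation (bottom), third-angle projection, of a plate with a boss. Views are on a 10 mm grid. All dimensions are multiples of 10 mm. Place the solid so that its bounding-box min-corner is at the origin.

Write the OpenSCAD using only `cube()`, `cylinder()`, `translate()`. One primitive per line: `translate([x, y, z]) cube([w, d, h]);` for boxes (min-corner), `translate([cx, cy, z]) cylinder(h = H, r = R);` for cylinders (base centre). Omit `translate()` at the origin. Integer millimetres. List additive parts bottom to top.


cube([320, 230, 10]);
translate([40, 10, 10]) cube([90, 130, 160]);


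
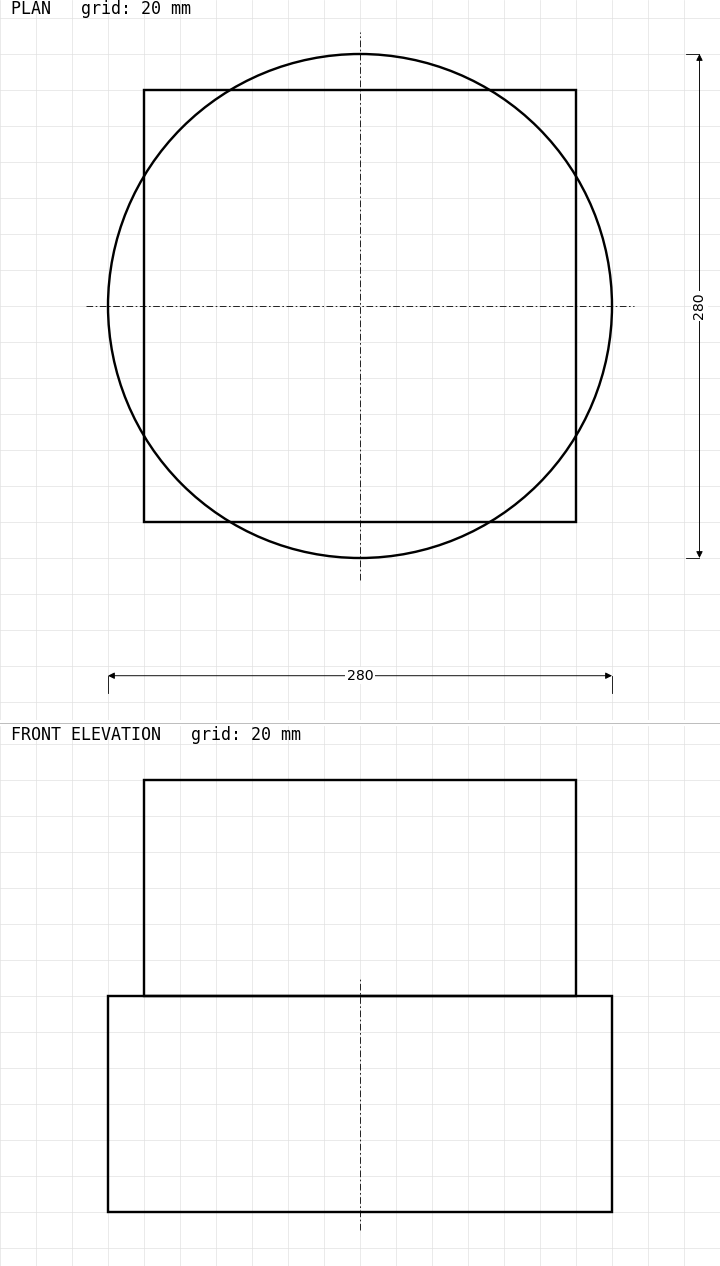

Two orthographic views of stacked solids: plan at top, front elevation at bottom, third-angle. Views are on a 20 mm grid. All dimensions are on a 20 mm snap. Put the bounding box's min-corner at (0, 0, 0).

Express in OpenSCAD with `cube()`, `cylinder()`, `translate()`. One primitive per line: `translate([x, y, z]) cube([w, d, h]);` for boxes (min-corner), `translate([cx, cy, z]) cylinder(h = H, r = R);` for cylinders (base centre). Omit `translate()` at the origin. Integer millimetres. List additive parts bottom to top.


translate([140, 140, 0]) cylinder(h = 120, r = 140);
translate([20, 20, 120]) cube([240, 240, 120]);
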